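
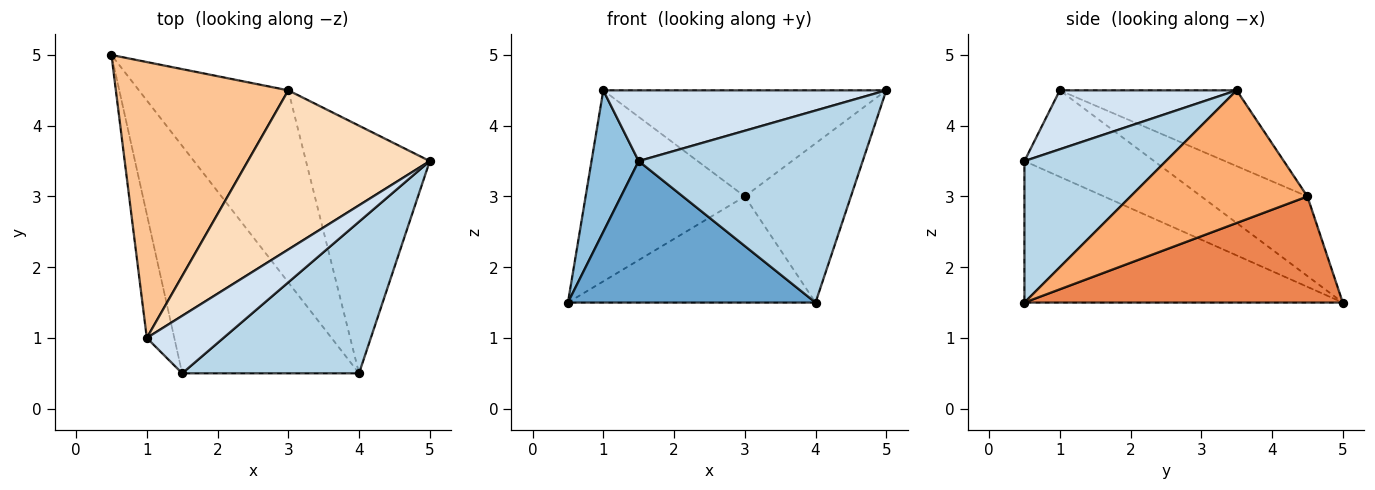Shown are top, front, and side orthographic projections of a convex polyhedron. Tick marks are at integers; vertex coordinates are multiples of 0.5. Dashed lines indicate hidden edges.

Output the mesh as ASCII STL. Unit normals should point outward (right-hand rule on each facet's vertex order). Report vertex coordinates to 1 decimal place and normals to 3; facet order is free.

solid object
 facet normal -0.562 -0.437 -0.702
  outer loop
   vertex 1.5 0.5 3.5
   vertex 0.5 5.0 1.5
   vertex 4.0 0.5 1.5
  endloop
 endfacet
 facet normal -0.900 -0.327 -0.286
  outer loop
   vertex 1.5 0.5 3.5
   vertex 1.0 1.0 4.5
   vertex 0.5 5.0 1.5
  endloop
 endfacet
 facet normal 0.444 -0.703 0.555
  outer loop
   vertex 1.5 0.5 3.5
   vertex 4.0 0.5 1.5
   vertex 5.0 3.5 4.5
  endloop
 endfacet
 facet normal 0.436 -0.698 0.567
  outer loop
   vertex 1.5 0.5 3.5
   vertex 5.0 3.5 4.5
   vertex 1.0 1.0 4.5
  endloop
 endfacet
 facet normal 0.528 0.411 -0.743
  outer loop
   vertex 3.0 4.5 3.0
   vertex 4.0 0.5 1.5
   vertex 0.5 5.0 1.5
  endloop
 endfacet
 facet normal 0.669 0.402 -0.625
  outer loop
   vertex 3.0 4.5 3.0
   vertex 5.0 3.5 4.5
   vertex 4.0 0.5 1.5
  endloop
 endfacet
 facet normal -0.355 0.532 0.769
  outer loop
   vertex 3.0 4.5 3.0
   vertex 0.5 5.0 1.5
   vertex 1.0 1.0 4.5
  endloop
 endfacet
 facet normal -0.328 0.524 0.786
  outer loop
   vertex 3.0 4.5 3.0
   vertex 1.0 1.0 4.5
   vertex 5.0 3.5 4.5
  endloop
 endfacet
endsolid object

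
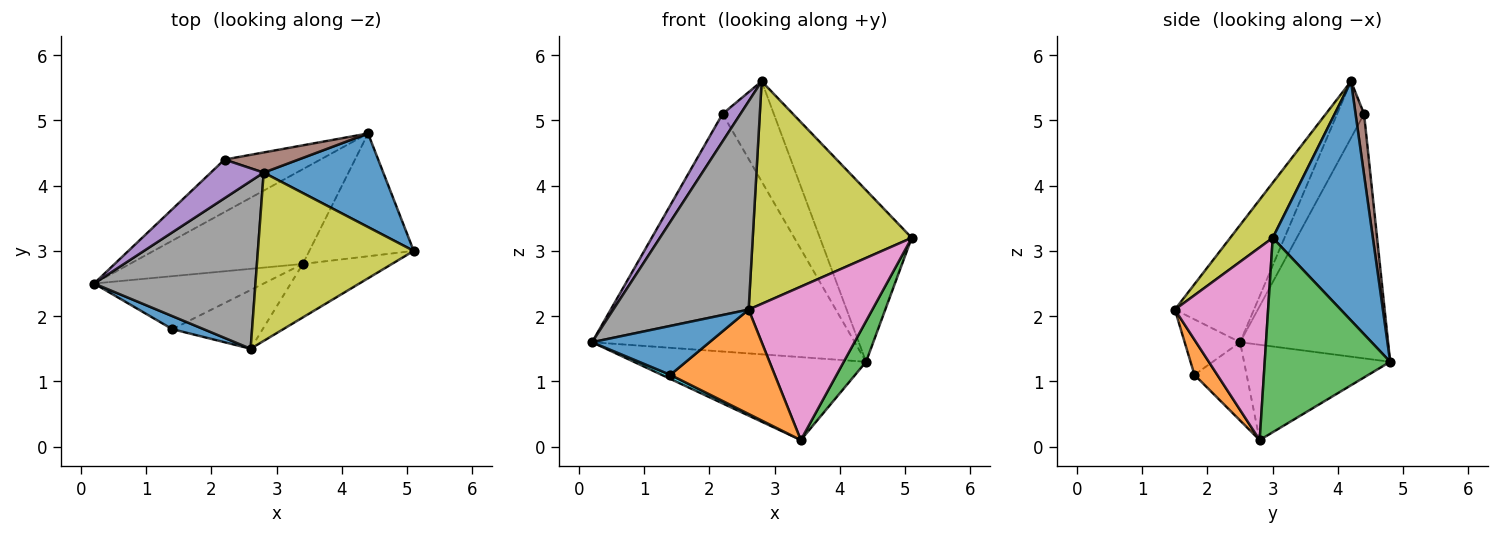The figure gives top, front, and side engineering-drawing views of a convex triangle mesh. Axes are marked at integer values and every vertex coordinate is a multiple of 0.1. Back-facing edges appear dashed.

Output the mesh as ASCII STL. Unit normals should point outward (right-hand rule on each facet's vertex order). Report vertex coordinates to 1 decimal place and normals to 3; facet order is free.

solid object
 facet normal 0.692 0.634 0.346
  outer loop
   vertex 2.8 4.2 5.6
   vertex 5.1 3.0 3.2
   vertex 4.4 4.8 1.3
  endloop
 endfacet
 facet normal -0.383 0.608 -0.695
  outer loop
   vertex 3.4 2.8 0.1
   vertex 0.2 2.5 1.6
   vertex 4.4 4.8 1.3
  endloop
 endfacet
 facet normal 0.870 -0.155 -0.467
  outer loop
   vertex 3.4 2.8 0.1
   vertex 4.4 4.8 1.3
   vertex 5.1 3.0 3.2
  endloop
 endfacet
 facet normal -0.482 0.856 -0.189
  outer loop
   vertex 2.2 4.4 5.1
   vertex 4.4 4.8 1.3
   vertex 0.2 2.5 1.6
  endloop
 endfacet
 facet normal -0.657 -0.438 0.613
  outer loop
   vertex 2.2 4.4 5.1
   vertex 0.2 2.5 1.6
   vertex 2.8 4.2 5.6
  endloop
 endfacet
 facet normal 0.160 0.968 0.195
  outer loop
   vertex 2.2 4.4 5.1
   vertex 2.8 4.2 5.6
   vertex 4.4 4.8 1.3
  endloop
 endfacet
 facet normal 0.580 -0.769 -0.268
  outer loop
   vertex 2.6 1.5 2.1
   vertex 3.4 2.8 0.1
   vertex 5.1 3.0 3.2
  endloop
 endfacet
 facet normal -0.414 -0.709 0.571
  outer loop
   vertex 2.6 1.5 2.1
   vertex 2.8 4.2 5.6
   vertex 0.2 2.5 1.6
  endloop
 endfacet
 facet normal 0.209 -0.780 0.590
  outer loop
   vertex 2.6 1.5 2.1
   vertex 5.1 3.0 3.2
   vertex 2.8 4.2 5.6
  endloop
 endfacet
 facet normal -0.418 -0.070 -0.906
  outer loop
   vertex 1.4 1.8 1.1
   vertex 0.2 2.5 1.6
   vertex 3.4 2.8 0.1
  endloop
 endfacet
 facet normal -0.415 -0.879 0.234
  outer loop
   vertex 1.4 1.8 1.1
   vertex 2.6 1.5 2.1
   vertex 0.2 2.5 1.6
  endloop
 endfacet
 facet normal 0.187 -0.856 -0.482
  outer loop
   vertex 1.4 1.8 1.1
   vertex 3.4 2.8 0.1
   vertex 2.6 1.5 2.1
  endloop
 endfacet
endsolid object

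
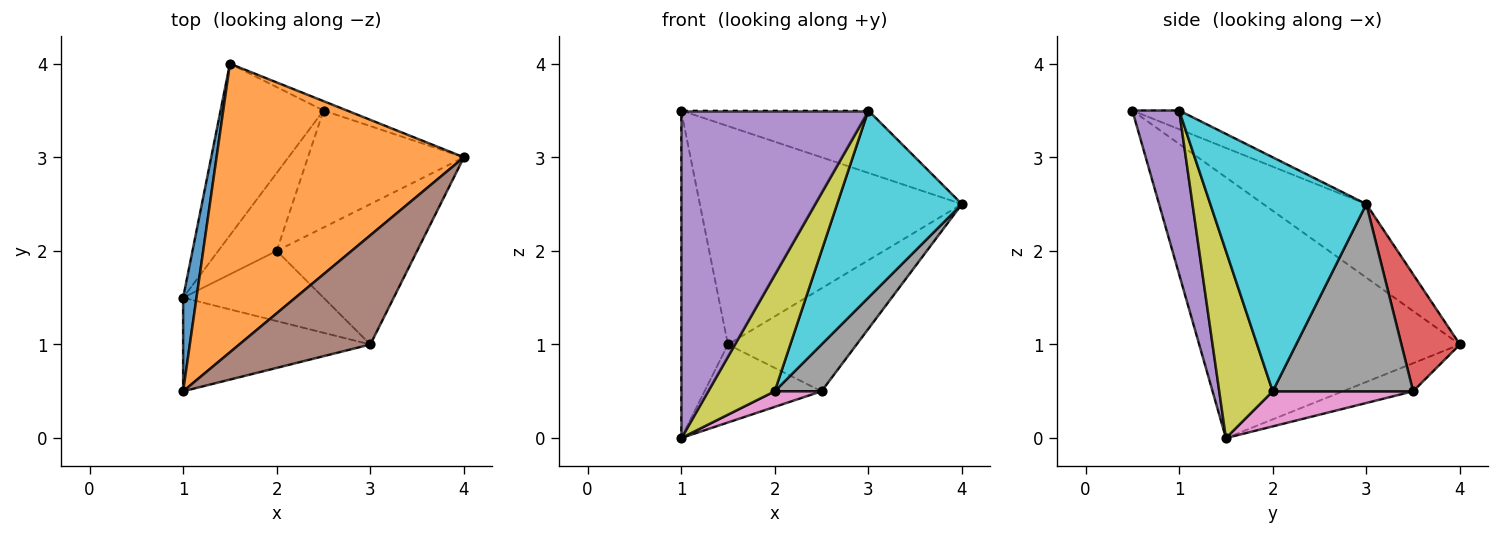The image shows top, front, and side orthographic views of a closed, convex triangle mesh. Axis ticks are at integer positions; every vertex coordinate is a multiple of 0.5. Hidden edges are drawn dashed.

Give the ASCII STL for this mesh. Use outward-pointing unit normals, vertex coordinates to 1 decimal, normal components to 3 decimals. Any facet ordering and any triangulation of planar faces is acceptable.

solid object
 facet normal -0.983 0.176 0.050
  outer loop
   vertex 1.0 0.5 3.5
   vertex 1.5 4.0 1.0
   vertex 1.0 1.5 0.0
  endloop
 endfacet
 facet normal -0.231 0.587 0.776
  outer loop
   vertex 1.0 0.5 3.5
   vertex 4.0 3.0 2.5
   vertex 1.5 4.0 1.0
  endloop
 endfacet
 facet normal -0.241 0.402 -0.884
  outer loop
   vertex 2.5 3.5 0.5
   vertex 1.0 1.5 0.0
   vertex 1.5 4.0 1.0
  endloop
 endfacet
 facet normal 0.412 0.907 -0.082
  outer loop
   vertex 2.5 3.5 0.5
   vertex 1.5 4.0 1.0
   vertex 4.0 3.0 2.5
  endloop
 endfacet
 facet normal 0.234 -0.935 -0.267
  outer loop
   vertex 3.0 1.0 3.5
   vertex 1.0 0.5 3.5
   vertex 1.0 1.5 0.0
  endloop
 endfacet
 facet normal -0.123 0.492 0.862
  outer loop
   vertex 3.0 1.0 3.5
   vertex 4.0 3.0 2.5
   vertex 1.0 0.5 3.5
  endloop
 endfacet
 facet normal 0.507 -0.169 -0.845
  outer loop
   vertex 2.0 2.0 0.5
   vertex 1.0 1.5 0.0
   vertex 2.5 3.5 0.5
  endloop
 endfacet
 facet normal 0.744 -0.248 -0.620
  outer loop
   vertex 2.0 2.0 0.5
   vertex 2.5 3.5 0.5
   vertex 4.0 3.0 2.5
  endloop
 endfacet
 facet normal 0.566 -0.707 -0.424
  outer loop
   vertex 2.0 2.0 0.5
   vertex 3.0 1.0 3.5
   vertex 1.0 1.5 0.0
  endloop
 endfacet
 facet normal 0.707 -0.566 -0.424
  outer loop
   vertex 2.0 2.0 0.5
   vertex 4.0 3.0 2.5
   vertex 3.0 1.0 3.5
  endloop
 endfacet
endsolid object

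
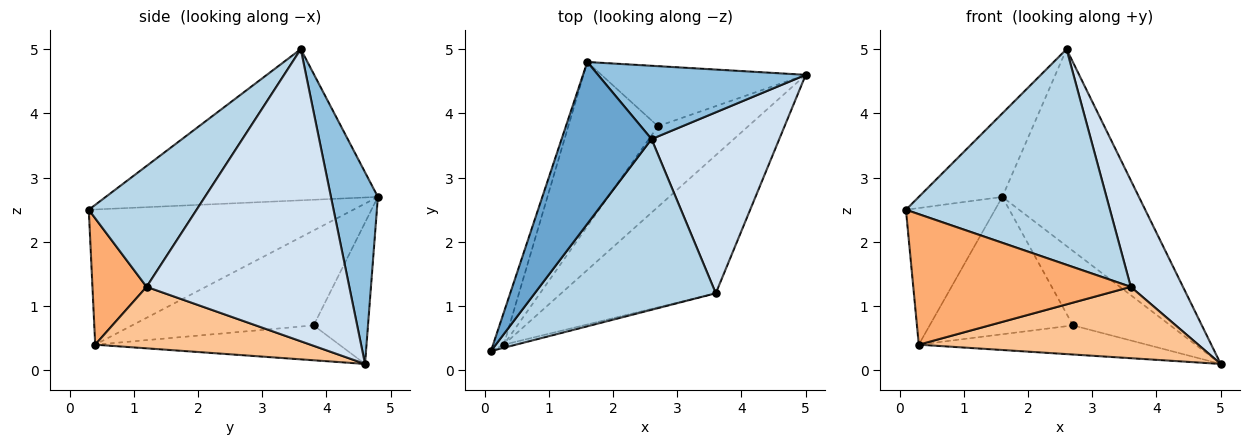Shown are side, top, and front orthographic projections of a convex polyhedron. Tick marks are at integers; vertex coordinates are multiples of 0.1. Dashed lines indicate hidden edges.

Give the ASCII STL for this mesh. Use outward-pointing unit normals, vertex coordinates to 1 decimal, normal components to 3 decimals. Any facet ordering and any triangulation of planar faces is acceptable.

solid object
 facet normal -0.831 0.255 0.494
  outer loop
   vertex 2.6 3.6 5.0
   vertex 1.6 4.8 2.7
   vertex 0.1 0.3 2.5
  endloop
 endfacet
 facet normal 0.306 0.892 0.332
  outer loop
   vertex 2.6 3.6 5.0
   vertex 5.0 4.6 0.1
   vertex 1.6 4.8 2.7
  endloop
 endfacet
 facet normal 0.383 -0.724 0.573
  outer loop
   vertex 3.6 1.2 1.3
   vertex 2.6 3.6 5.0
   vertex 0.1 0.3 2.5
  endloop
 endfacet
 facet normal 0.892 -0.230 0.390
  outer loop
   vertex 3.6 1.2 1.3
   vertex 5.0 4.6 0.1
   vertex 2.6 3.6 5.0
  endloop
 endfacet
 facet normal -0.945 0.318 -0.075
  outer loop
   vertex 0.3 0.4 0.4
   vertex 0.1 0.3 2.5
   vertex 1.6 4.8 2.7
  endloop
 endfacet
 facet normal 0.242 -0.970 -0.023
  outer loop
   vertex 0.3 0.4 0.4
   vertex 3.6 1.2 1.3
   vertex 0.1 0.3 2.5
  endloop
 endfacet
 facet normal 0.333 -0.433 -0.838
  outer loop
   vertex 0.3 0.4 0.4
   vertex 5.0 4.6 0.1
   vertex 3.6 1.2 1.3
  endloop
 endfacet
 facet normal -0.399 0.714 -0.576
  outer loop
   vertex 2.7 3.8 0.7
   vertex 1.6 4.8 2.7
   vertex 5.0 4.6 0.1
  endloop
 endfacet
 facet normal -0.342 0.319 -0.884
  outer loop
   vertex 2.7 3.8 0.7
   vertex 5.0 4.6 0.1
   vertex 0.3 0.4 0.4
  endloop
 endfacet
 facet normal -0.631 0.498 -0.596
  outer loop
   vertex 2.7 3.8 0.7
   vertex 0.3 0.4 0.4
   vertex 1.6 4.8 2.7
  endloop
 endfacet
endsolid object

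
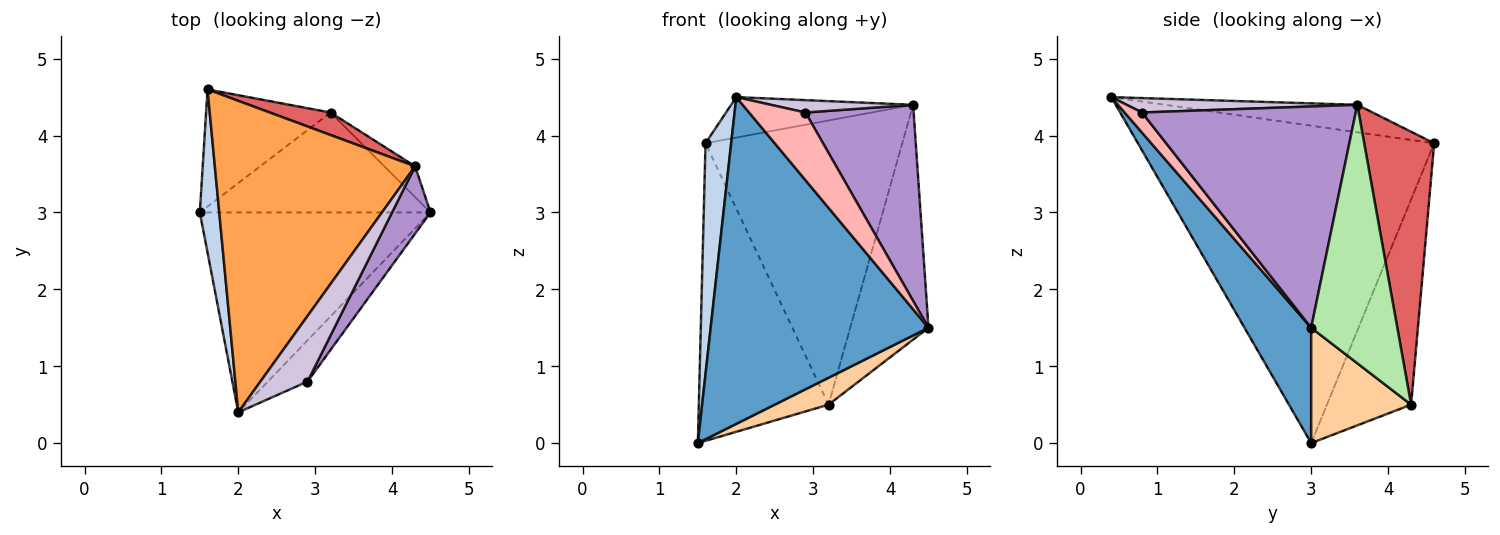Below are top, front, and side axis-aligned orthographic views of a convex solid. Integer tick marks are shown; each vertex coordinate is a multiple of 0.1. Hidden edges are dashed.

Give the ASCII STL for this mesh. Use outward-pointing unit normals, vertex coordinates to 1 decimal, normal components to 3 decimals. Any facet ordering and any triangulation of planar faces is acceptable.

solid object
 facet normal 0.252 -0.825 -0.505
  outer loop
   vertex 2.0 0.4 4.5
   vertex 1.5 3.0 0.0
   vertex 4.5 3.0 1.5
  endloop
 endfacet
 facet normal -0.994 -0.086 0.061
  outer loop
   vertex 1.6 4.6 3.9
   vertex 1.5 3.0 0.0
   vertex 2.0 0.4 4.5
  endloop
 endfacet
 facet normal -0.135 0.128 0.983
  outer loop
   vertex 4.3 3.6 4.4
   vertex 1.6 4.6 3.9
   vertex 2.0 0.4 4.5
  endloop
 endfacet
 facet normal 0.435 -0.234 -0.870
  outer loop
   vertex 3.2 4.3 0.5
   vertex 4.5 3.0 1.5
   vertex 1.5 3.0 0.0
  endloop
 endfacet
 facet normal -0.517 0.797 -0.314
  outer loop
   vertex 3.2 4.3 0.5
   vertex 1.5 3.0 0.0
   vertex 1.6 4.6 3.9
  endloop
 endfacet
 facet normal 0.737 0.670 -0.088
  outer loop
   vertex 3.2 4.3 0.5
   vertex 4.3 3.6 4.4
   vertex 4.5 3.0 1.5
  endloop
 endfacet
 facet normal 0.334 0.940 0.074
  outer loop
   vertex 3.2 4.3 0.5
   vertex 1.6 4.6 3.9
   vertex 4.3 3.6 4.4
  endloop
 endfacet
 facet normal 0.255 -0.826 -0.503
  outer loop
   vertex 2.9 0.8 4.3
   vertex 2.0 0.4 4.5
   vertex 4.5 3.0 1.5
  endloop
 endfacet
 facet normal 0.882 -0.446 0.153
  outer loop
   vertex 2.9 0.8 4.3
   vertex 4.5 3.0 1.5
   vertex 4.3 3.6 4.4
  endloop
 endfacet
 facet normal 0.288 -0.178 0.941
  outer loop
   vertex 2.9 0.8 4.3
   vertex 4.3 3.6 4.4
   vertex 2.0 0.4 4.5
  endloop
 endfacet
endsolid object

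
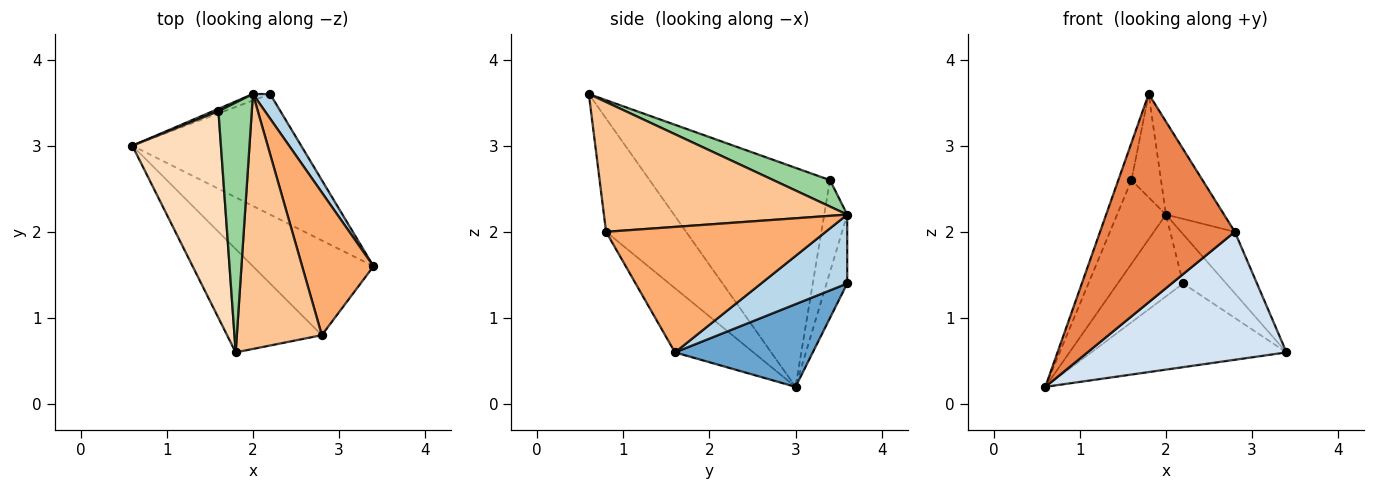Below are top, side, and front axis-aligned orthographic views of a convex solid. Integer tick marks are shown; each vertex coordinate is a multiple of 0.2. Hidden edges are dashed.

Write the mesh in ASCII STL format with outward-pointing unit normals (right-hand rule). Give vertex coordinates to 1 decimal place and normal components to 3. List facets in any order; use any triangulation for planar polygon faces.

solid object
 facet normal 0.373 0.529 -0.762
  outer loop
   vertex 2.2 3.6 1.4
   vertex 3.4 1.6 0.6
   vertex 0.6 3.0 0.2
  endloop
 endfacet
 facet normal -0.300 0.951 -0.075
  outer loop
   vertex 2.2 3.6 1.4
   vertex 0.6 3.0 0.2
   vertex 2.0 3.6 2.2
  endloop
 endfacet
 facet normal 0.873 0.436 0.218
  outer loop
   vertex 2.2 3.6 1.4
   vertex 2.0 3.6 2.2
   vertex 3.4 1.6 0.6
  endloop
 endfacet
 facet normal -0.302 -0.766 -0.567
  outer loop
   vertex 2.8 0.8 2.0
   vertex 0.6 3.0 0.2
   vertex 3.4 1.6 0.6
  endloop
 endfacet
 facet normal -0.470 -0.791 -0.392
  outer loop
   vertex 2.8 0.8 2.0
   vertex 1.8 0.6 3.6
   vertex 0.6 3.0 0.2
  endloop
 endfacet
 facet normal 0.850 0.208 0.483
  outer loop
   vertex 2.8 0.8 2.0
   vertex 3.4 1.6 0.6
   vertex 2.0 3.6 2.2
  endloop
 endfacet
 facet normal 0.820 0.196 0.537
  outer loop
   vertex 2.8 0.8 2.0
   vertex 2.0 3.6 2.2
   vertex 1.8 0.6 3.6
  endloop
 endfacet
 facet normal -0.925 0.068 0.374
  outer loop
   vertex 1.6 3.4 2.6
   vertex 0.6 3.0 0.2
   vertex 1.8 0.6 3.6
  endloop
 endfacet
 facet normal -0.426 0.904 0.027
  outer loop
   vertex 1.6 3.4 2.6
   vertex 2.0 3.6 2.2
   vertex 0.6 3.0 0.2
  endloop
 endfacet
 facet normal 0.591 0.308 0.745
  outer loop
   vertex 1.6 3.4 2.6
   vertex 1.8 0.6 3.6
   vertex 2.0 3.6 2.2
  endloop
 endfacet
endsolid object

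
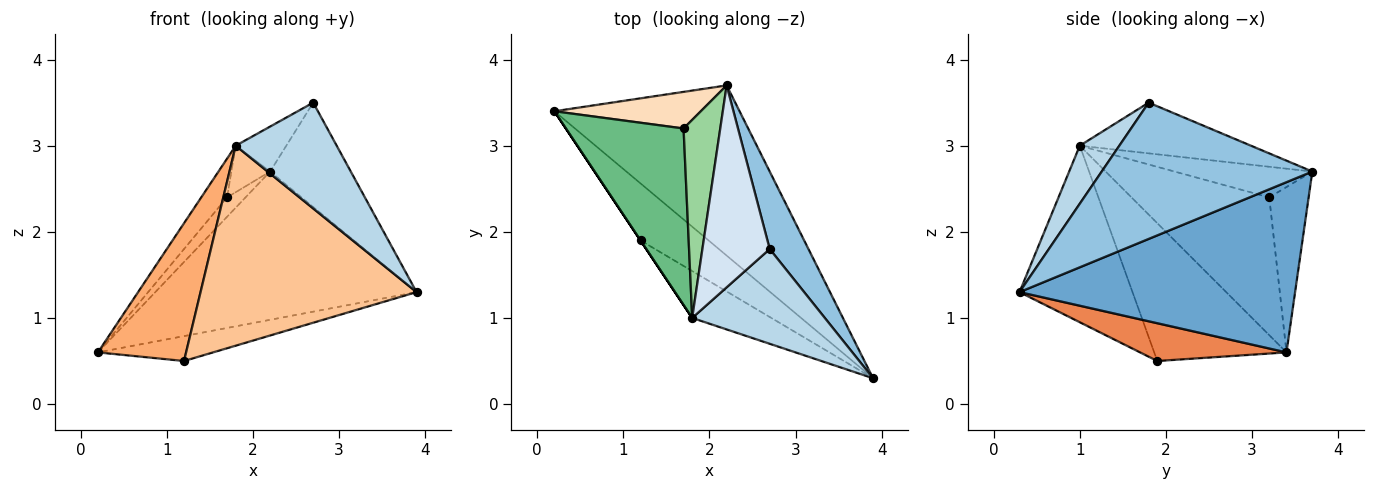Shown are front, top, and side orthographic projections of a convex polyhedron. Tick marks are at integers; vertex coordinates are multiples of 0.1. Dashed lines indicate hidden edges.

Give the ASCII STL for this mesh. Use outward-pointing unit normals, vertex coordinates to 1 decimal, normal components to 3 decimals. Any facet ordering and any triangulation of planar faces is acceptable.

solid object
 facet normal 0.570 0.540 -0.620
  outer loop
   vertex 2.2 3.7 2.7
   vertex 3.9 0.3 1.3
   vertex 0.2 3.4 0.6
  endloop
 endfacet
 facet normal 0.903 0.346 0.257
  outer loop
   vertex 2.7 1.8 3.5
   vertex 3.9 0.3 1.3
   vertex 2.2 3.7 2.7
  endloop
 endfacet
 facet normal 0.280 -0.715 0.640
  outer loop
   vertex 1.8 1.0 3.0
   vertex 3.9 0.3 1.3
   vertex 2.7 1.8 3.5
  endloop
 endfacet
 facet normal -0.593 0.175 0.786
  outer loop
   vertex 1.8 1.0 3.0
   vertex 2.7 1.8 3.5
   vertex 2.2 3.7 2.7
  endloop
 endfacet
 facet normal 0.453 0.357 -0.817
  outer loop
   vertex 1.2 1.9 0.5
   vertex 0.2 3.4 0.6
   vertex 3.9 0.3 1.3
  endloop
 endfacet
 facet normal -0.832 -0.555 0.000
  outer loop
   vertex 1.2 1.9 0.5
   vertex 1.8 1.0 3.0
   vertex 0.2 3.4 0.6
  endloop
 endfacet
 facet normal -0.454 -0.868 -0.203
  outer loop
   vertex 1.2 1.9 0.5
   vertex 3.9 0.3 1.3
   vertex 1.8 1.0 3.0
  endloop
 endfacet
 facet normal -0.706 0.331 0.626
  outer loop
   vertex 1.7 3.2 2.4
   vertex 2.2 3.7 2.7
   vertex 0.2 3.4 0.6
  endloop
 endfacet
 facet normal -0.753 0.141 0.643
  outer loop
   vertex 1.7 3.2 2.4
   vertex 0.2 3.4 0.6
   vertex 1.8 1.0 3.0
  endloop
 endfacet
 facet normal -0.631 0.177 0.756
  outer loop
   vertex 1.7 3.2 2.4
   vertex 1.8 1.0 3.0
   vertex 2.2 3.7 2.7
  endloop
 endfacet
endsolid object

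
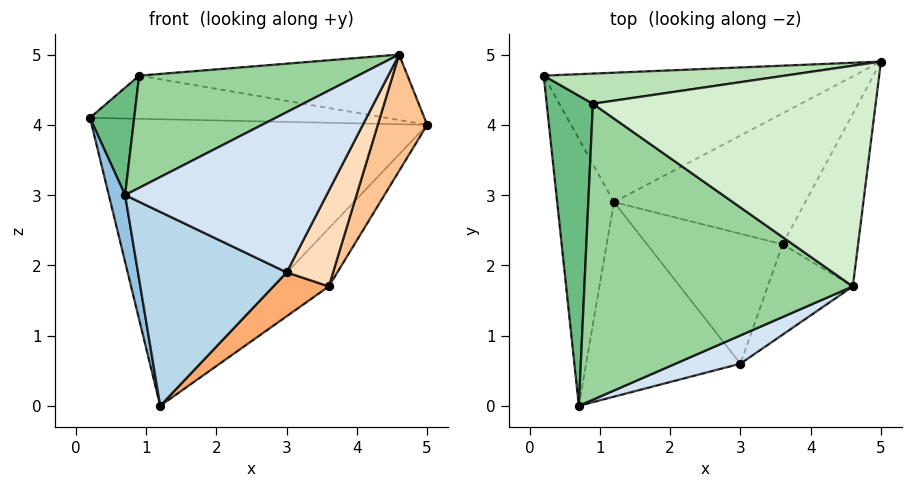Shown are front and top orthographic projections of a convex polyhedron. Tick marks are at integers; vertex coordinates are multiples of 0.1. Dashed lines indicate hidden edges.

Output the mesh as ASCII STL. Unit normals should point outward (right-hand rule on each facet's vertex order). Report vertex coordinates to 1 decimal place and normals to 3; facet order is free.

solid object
 facet normal -0.046 0.910 -0.411
  outer loop
   vertex 1.2 2.9 0.0
   vertex 0.2 4.7 4.1
   vertex 5.0 4.9 4.0
  endloop
 endfacet
 facet normal -0.975 -0.054 -0.214
  outer loop
   vertex 1.2 2.9 0.0
   vertex 0.7 0.0 3.0
   vertex 0.2 4.7 4.1
  endloop
 endfacet
 facet normal -0.153 -0.698 -0.700
  outer loop
   vertex 3.0 0.6 1.9
   vertex 0.7 0.0 3.0
   vertex 1.2 2.9 0.0
  endloop
 endfacet
 facet normal 0.322 -0.932 0.165
  outer loop
   vertex 4.6 1.7 5.0
   vertex 0.7 0.0 3.0
   vertex 3.0 0.6 1.9
  endloop
 endfacet
 facet normal 0.599 0.325 -0.732
  outer loop
   vertex 3.6 2.3 1.7
   vertex 1.2 2.9 0.0
   vertex 5.0 4.9 4.0
  endloop
 endfacet
 facet normal 0.509 -0.276 -0.816
  outer loop
   vertex 3.6 2.3 1.7
   vertex 3.0 0.6 1.9
   vertex 1.2 2.9 0.0
  endloop
 endfacet
 facet normal 0.923 -0.215 -0.319
  outer loop
   vertex 3.6 2.3 1.7
   vertex 5.0 4.9 4.0
   vertex 4.6 1.7 5.0
  endloop
 endfacet
 facet normal 0.878 -0.348 -0.329
  outer loop
   vertex 3.6 2.3 1.7
   vertex 4.6 1.7 5.0
   vertex 3.0 0.6 1.9
  endloop
 endfacet
 facet normal -0.706 -0.232 0.669
  outer loop
   vertex 0.9 4.3 4.7
   vertex 0.2 4.7 4.1
   vertex 0.7 0.0 3.0
  endloop
 endfacet
 facet normal -0.309 -0.337 0.889
  outer loop
   vertex 0.9 4.3 4.7
   vertex 0.7 0.0 3.0
   vertex 4.6 1.7 5.0
  endloop
 endfacet
 facet normal -0.022 0.820 0.572
  outer loop
   vertex 0.9 4.3 4.7
   vertex 5.0 4.9 4.0
   vertex 0.2 4.7 4.1
  endloop
 endfacet
 facet normal 0.121 0.282 0.952
  outer loop
   vertex 0.9 4.3 4.7
   vertex 4.6 1.7 5.0
   vertex 5.0 4.9 4.0
  endloop
 endfacet
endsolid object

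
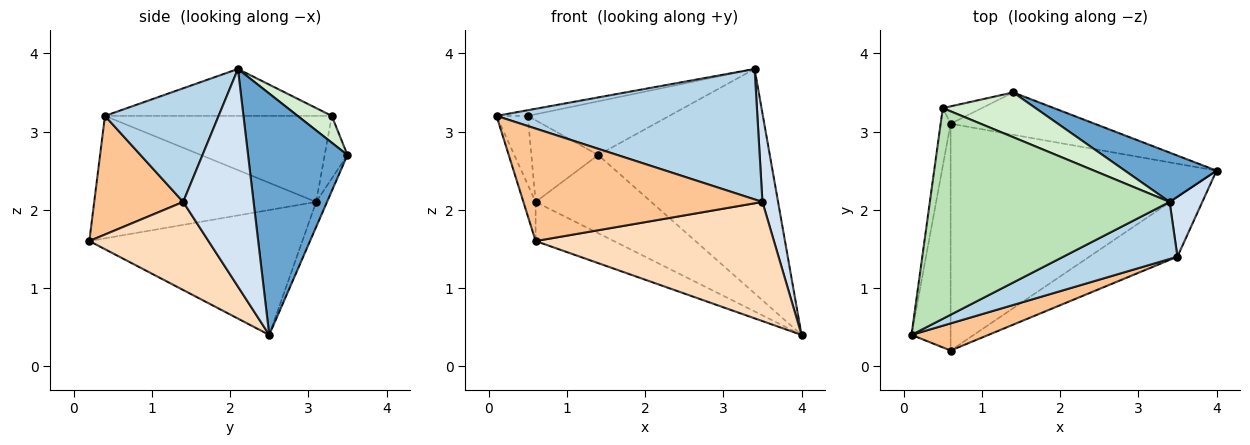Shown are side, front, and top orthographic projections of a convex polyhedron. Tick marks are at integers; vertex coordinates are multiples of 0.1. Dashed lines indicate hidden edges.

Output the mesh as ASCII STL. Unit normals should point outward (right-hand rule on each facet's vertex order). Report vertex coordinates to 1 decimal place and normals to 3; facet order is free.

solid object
 facet normal 0.492 0.850 0.187
  outer loop
   vertex 3.4 2.1 3.8
   vertex 4.0 2.5 0.4
   vertex 1.4 3.5 2.7
  endloop
 endfacet
 facet normal -0.082 0.876 -0.474
  outer loop
   vertex 0.6 3.1 2.1
   vertex 1.4 3.5 2.7
   vertex 4.0 2.5 0.4
  endloop
 endfacet
 facet normal 0.371 -0.851 0.372
  outer loop
   vertex 3.5 1.4 2.1
   vertex 3.4 2.1 3.8
   vertex 0.1 0.4 3.2
  endloop
 endfacet
 facet normal 0.966 -0.215 0.145
  outer loop
   vertex 3.5 1.4 2.1
   vertex 4.0 2.5 0.4
   vertex 3.4 2.1 3.8
  endloop
 endfacet
 facet normal -0.951 0.052 -0.304
  outer loop
   vertex 0.6 0.2 1.6
   vertex 0.1 0.4 3.2
   vertex 0.6 3.1 2.1
  endloop
 endfacet
 facet normal -0.420 0.154 -0.894
  outer loop
   vertex 0.6 0.2 1.6
   vertex 0.6 3.1 2.1
   vertex 4.0 2.5 0.4
  endloop
 endfacet
 facet normal 0.340 -0.914 0.221
  outer loop
   vertex 0.6 0.2 1.6
   vertex 3.5 1.4 2.1
   vertex 0.1 0.4 3.2
  endloop
 endfacet
 facet normal 0.408 -0.816 -0.408
  outer loop
   vertex 0.6 0.2 1.6
   vertex 4.0 2.5 0.4
   vertex 3.5 1.4 2.1
  endloop
 endfacet
 facet normal -0.984 0.136 -0.114
  outer loop
   vertex 0.5 3.3 3.2
   vertex 0.6 3.1 2.1
   vertex 0.1 0.4 3.2
  endloop
 endfacet
 facet normal -0.316 0.928 -0.197
  outer loop
   vertex 0.5 3.3 3.2
   vertex 1.4 3.5 2.7
   vertex 0.6 3.1 2.1
  endloop
 endfacet
 facet normal -0.192 0.026 0.981
  outer loop
   vertex 0.5 3.3 3.2
   vertex 0.1 0.4 3.2
   vertex 3.4 2.1 3.8
  endloop
 endfacet
 facet normal 0.182 0.755 0.630
  outer loop
   vertex 0.5 3.3 3.2
   vertex 3.4 2.1 3.8
   vertex 1.4 3.5 2.7
  endloop
 endfacet
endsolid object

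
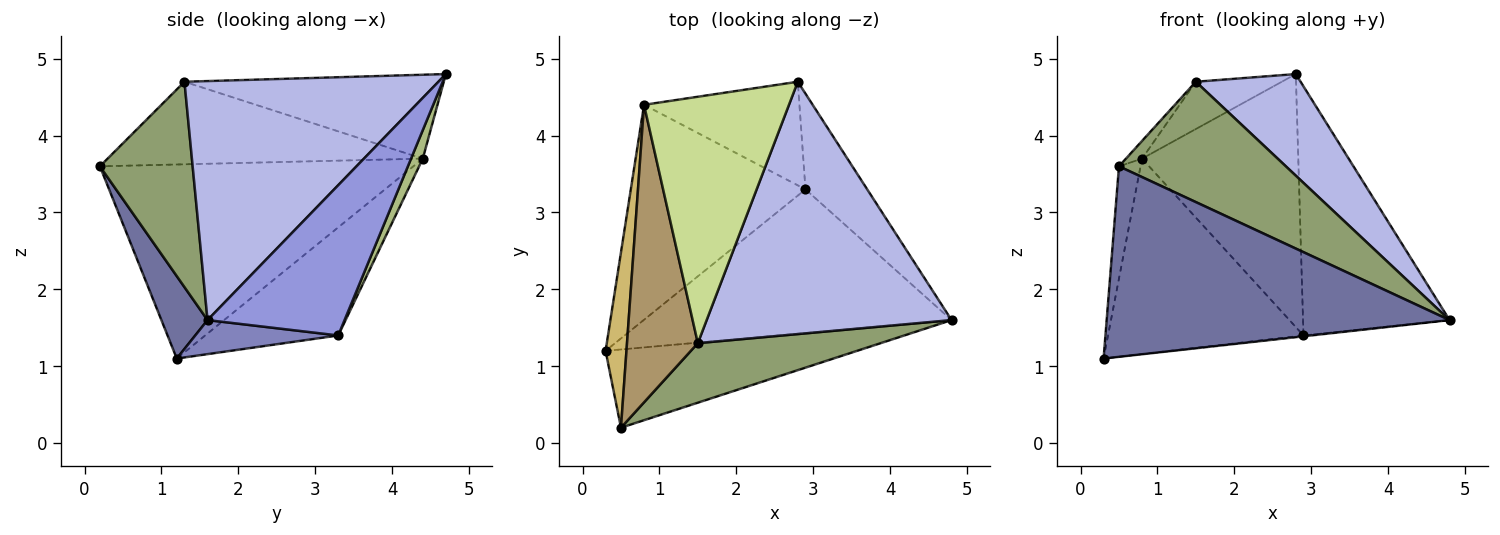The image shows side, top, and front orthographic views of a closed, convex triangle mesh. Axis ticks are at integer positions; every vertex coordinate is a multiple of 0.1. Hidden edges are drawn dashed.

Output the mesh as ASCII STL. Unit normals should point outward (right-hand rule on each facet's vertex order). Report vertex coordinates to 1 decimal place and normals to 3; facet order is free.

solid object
 facet normal 0.123 -0.918 -0.377
  outer loop
   vertex 0.5 0.2 3.6
   vertex 0.3 1.2 1.1
   vertex 4.8 1.6 1.6
  endloop
 endfacet
 facet normal 0.110 0.006 -0.994
  outer loop
   vertex 2.9 3.3 1.4
   vertex 4.8 1.6 1.6
   vertex 0.3 1.2 1.1
  endloop
 endfacet
 facet normal 0.658 0.703 -0.270
  outer loop
   vertex 2.9 3.3 1.4
   vertex 2.8 4.7 4.8
   vertex 4.8 1.6 1.6
  endloop
 endfacet
 facet normal 0.671 -0.277 0.688
  outer loop
   vertex 1.5 1.3 4.7
   vertex 4.8 1.6 1.6
   vertex 2.8 4.7 4.8
  endloop
 endfacet
 facet normal 0.446 -0.802 0.397
  outer loop
   vertex 1.5 1.3 4.7
   vertex 0.5 0.2 3.6
   vertex 4.8 1.6 1.6
  endloop
 endfacet
 facet normal 0.069 0.923 -0.378
  outer loop
   vertex 0.8 4.4 3.7
   vertex 2.8 4.7 4.8
   vertex 2.9 3.3 1.4
  endloop
 endfacet
 facet normal -0.494 0.164 0.854
  outer loop
   vertex 0.8 4.4 3.7
   vertex 1.5 1.3 4.7
   vertex 2.8 4.7 4.8
  endloop
 endfacet
 facet normal -0.416 0.612 -0.673
  outer loop
   vertex 0.8 4.4 3.7
   vertex 2.9 3.3 1.4
   vertex 0.3 1.2 1.1
  endloop
 endfacet
 facet normal -0.758 0.039 0.651
  outer loop
   vertex 0.8 4.4 3.7
   vertex 0.5 0.2 3.6
   vertex 1.5 1.3 4.7
  endloop
 endfacet
 facet normal -0.992 0.068 0.107
  outer loop
   vertex 0.8 4.4 3.7
   vertex 0.3 1.2 1.1
   vertex 0.5 0.2 3.6
  endloop
 endfacet
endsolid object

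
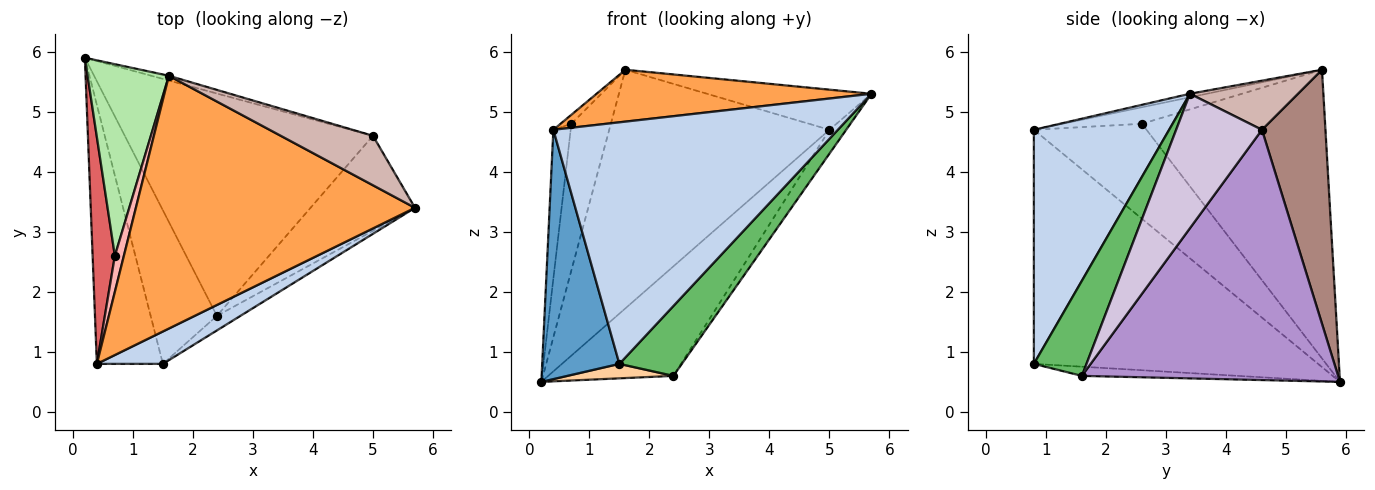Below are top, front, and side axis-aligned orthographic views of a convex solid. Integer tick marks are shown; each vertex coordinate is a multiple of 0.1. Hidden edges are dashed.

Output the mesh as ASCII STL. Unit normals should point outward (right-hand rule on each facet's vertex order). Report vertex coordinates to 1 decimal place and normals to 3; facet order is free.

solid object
 facet normal -0.931 -0.253 -0.263
  outer loop
   vertex 0.4 0.8 4.7
   vertex 0.2 5.9 0.5
   vertex 1.5 0.8 0.8
  endloop
 endfacet
 facet normal 0.426 -0.897 0.120
  outer loop
   vertex 0.4 0.8 4.7
   vertex 1.5 0.8 0.8
   vertex 5.7 3.4 5.3
  endloop
 endfacet
 facet normal -0.012 -0.201 0.980
  outer loop
   vertex 0.4 0.8 4.7
   vertex 5.7 3.4 5.3
   vertex 1.6 5.6 5.7
  endloop
 endfacet
 facet normal -0.137 -0.093 -0.986
  outer loop
   vertex 2.4 1.6 0.6
   vertex 1.5 0.8 0.8
   vertex 0.2 5.9 0.5
  endloop
 endfacet
 facet normal 0.636 -0.755 -0.158
  outer loop
   vertex 2.4 1.6 0.6
   vertex 5.7 3.4 5.3
   vertex 1.5 0.8 0.8
  endloop
 endfacet
 facet normal -0.942 0.203 0.265
  outer loop
   vertex 0.7 2.6 4.8
   vertex 1.6 5.6 5.7
   vertex 0.2 5.9 0.5
  endloop
 endfacet
 facet normal -0.963 0.148 0.226
  outer loop
   vertex 0.7 2.6 4.8
   vertex 0.2 5.9 0.5
   vertex 0.4 0.8 4.7
  endloop
 endfacet
 facet normal -0.872 0.119 0.475
  outer loop
   vertex 0.7 2.6 4.8
   vertex 0.4 0.8 4.7
   vertex 1.6 5.6 5.7
  endloop
 endfacet
 facet normal 0.671 0.328 -0.665
  outer loop
   vertex 5.0 4.6 4.7
   vertex 2.4 1.6 0.6
   vertex 0.2 5.9 0.5
  endloop
 endfacet
 facet normal 0.781 0.152 -0.606
  outer loop
   vertex 5.0 4.6 4.7
   vertex 5.7 3.4 5.3
   vertex 2.4 1.6 0.6
  endloop
 endfacet
 facet normal 0.277 0.961 -0.019
  outer loop
   vertex 5.0 4.6 4.7
   vertex 0.2 5.9 0.5
   vertex 1.6 5.6 5.7
  endloop
 endfacet
 facet normal 0.382 0.582 0.718
  outer loop
   vertex 5.0 4.6 4.7
   vertex 1.6 5.6 5.7
   vertex 5.7 3.4 5.3
  endloop
 endfacet
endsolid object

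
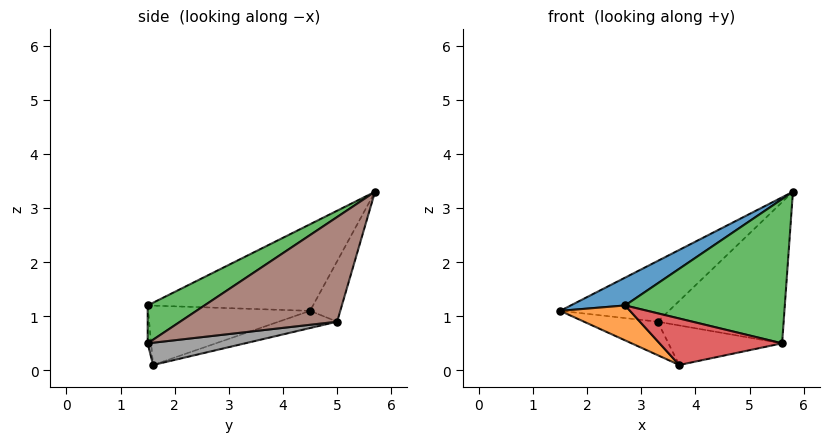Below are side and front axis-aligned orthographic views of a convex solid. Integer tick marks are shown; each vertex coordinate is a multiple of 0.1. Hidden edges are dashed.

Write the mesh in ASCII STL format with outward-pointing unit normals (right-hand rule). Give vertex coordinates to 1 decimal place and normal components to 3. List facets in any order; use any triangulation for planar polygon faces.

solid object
 facet normal -0.420 -0.138 0.897
  outer loop
   vertex 2.7 1.5 1.2
   vertex 5.8 5.7 3.3
   vertex 1.5 4.5 1.1
  endloop
 endfacet
 facet normal -0.692 -0.299 -0.657
  outer loop
   vertex 2.7 1.5 1.2
   vertex 1.5 4.5 1.1
   vertex 3.7 1.6 0.1
  endloop
 endfacet
 facet normal 0.196 -0.550 0.812
  outer loop
   vertex 2.7 1.5 1.2
   vertex 5.6 1.5 0.5
   vertex 5.8 5.7 3.3
  endloop
 endfacet
 facet normal -0.028 -0.993 -0.116
  outer loop
   vertex 2.7 1.5 1.2
   vertex 3.7 1.6 0.1
   vertex 5.6 1.5 0.5
  endloop
 endfacet
 facet normal -0.268 0.963 -0.002
  outer loop
   vertex 3.3 5.0 0.9
   vertex 1.5 4.5 1.1
   vertex 5.8 5.7 3.3
  endloop
 endfacet
 facet normal 0.553 0.444 -0.705
  outer loop
   vertex 3.3 5.0 0.9
   vertex 5.8 5.7 3.3
   vertex 5.6 1.5 0.5
  endloop
 endfacet
 facet normal -0.165 0.207 -0.964
  outer loop
   vertex 3.3 5.0 0.9
   vertex 3.7 1.6 0.1
   vertex 1.5 4.5 1.1
  endloop
 endfacet
 facet normal 0.212 0.247 -0.945
  outer loop
   vertex 3.3 5.0 0.9
   vertex 5.6 1.5 0.5
   vertex 3.7 1.6 0.1
  endloop
 endfacet
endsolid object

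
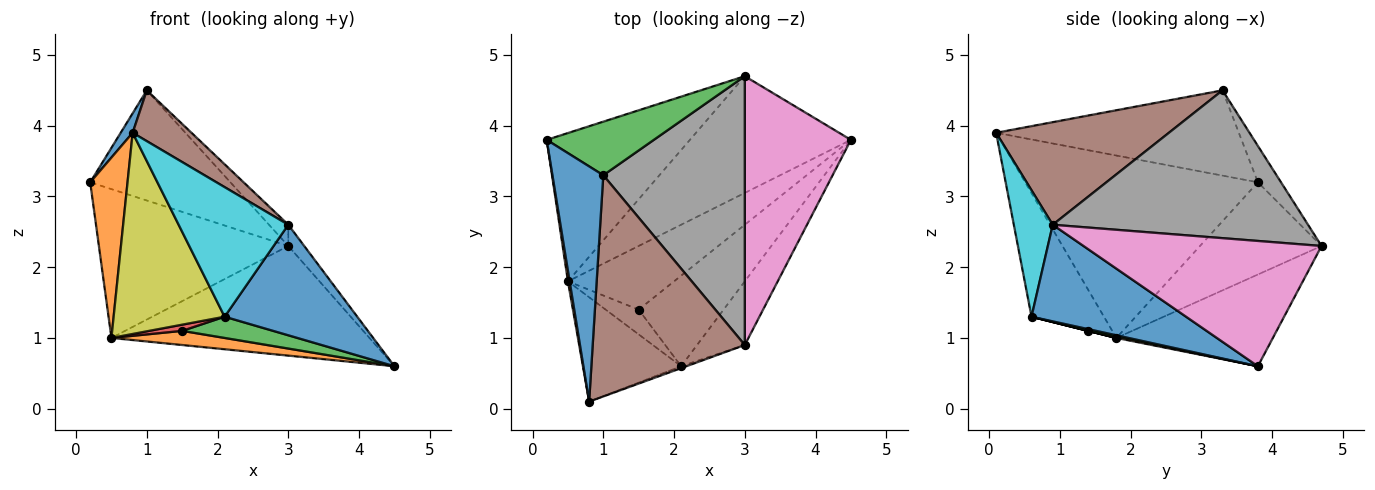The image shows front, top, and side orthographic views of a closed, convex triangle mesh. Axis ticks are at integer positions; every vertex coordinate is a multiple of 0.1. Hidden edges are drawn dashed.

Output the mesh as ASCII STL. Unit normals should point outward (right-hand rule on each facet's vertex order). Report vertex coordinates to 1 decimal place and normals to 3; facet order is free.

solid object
 facet normal -0.858 -0.042 0.512
  outer loop
   vertex 1.0 3.3 4.5
   vertex 0.2 3.8 3.2
   vertex 0.8 0.1 3.9
  endloop
 endfacet
 facet normal -0.987 -0.158 0.009
  outer loop
   vertex 0.5 1.8 1.0
   vertex 0.8 0.1 3.9
   vertex 0.2 3.8 3.2
  endloop
 endfacet
 facet normal -0.147 0.890 0.433
  outer loop
   vertex 3.0 4.7 2.3
   vertex 0.2 3.8 3.2
   vertex 1.0 3.3 4.5
  endloop
 endfacet
 facet normal -0.414 0.645 -0.643
  outer loop
   vertex 3.0 4.7 2.3
   vertex 0.5 1.8 1.0
   vertex 0.2 3.8 3.2
  endloop
 endfacet
 facet normal -0.383 0.632 -0.673
  outer loop
   vertex 3.0 4.7 2.3
   vertex 4.5 3.8 0.6
   vertex 0.5 1.8 1.0
  endloop
 endfacet
 facet normal 0.549 -0.187 0.814
  outer loop
   vertex 3.0 0.9 2.6
   vertex 1.0 3.3 4.5
   vertex 0.8 0.1 3.9
  endloop
 endfacet
 facet normal 0.762 0.051 0.645
  outer loop
   vertex 3.0 0.9 2.6
   vertex 4.5 3.8 0.6
   vertex 3.0 4.7 2.3
  endloop
 endfacet
 facet normal 0.721 0.055 0.690
  outer loop
   vertex 3.0 0.9 2.6
   vertex 3.0 4.7 2.3
   vertex 1.0 3.3 4.5
  endloop
 endfacet
 facet normal -0.501 -0.768 -0.398
  outer loop
   vertex 2.1 0.6 1.3
   vertex 0.8 0.1 3.9
   vertex 0.5 1.8 1.0
  endloop
 endfacet
 facet normal 0.334 -0.942 -0.014
  outer loop
   vertex 2.1 0.6 1.3
   vertex 3.0 0.9 2.6
   vertex 0.8 0.1 3.9
  endloop
 endfacet
 facet normal 0.711 -0.610 -0.351
  outer loop
   vertex 2.1 0.6 1.3
   vertex 4.5 3.8 0.6
   vertex 3.0 0.9 2.6
  endloop
 endfacet
 facet normal 0.011 -0.217 -0.976
  outer loop
   vertex 1.5 1.4 1.1
   vertex 0.5 1.8 1.0
   vertex 4.5 3.8 0.6
  endloop
 endfacet
 facet normal 0.020 -0.228 -0.973
  outer loop
   vertex 1.5 1.4 1.1
   vertex 4.5 3.8 0.6
   vertex 2.1 0.6 1.3
  endloop
 endfacet
 facet normal 0.000 -0.243 -0.970
  outer loop
   vertex 1.5 1.4 1.1
   vertex 2.1 0.6 1.3
   vertex 0.5 1.8 1.0
  endloop
 endfacet
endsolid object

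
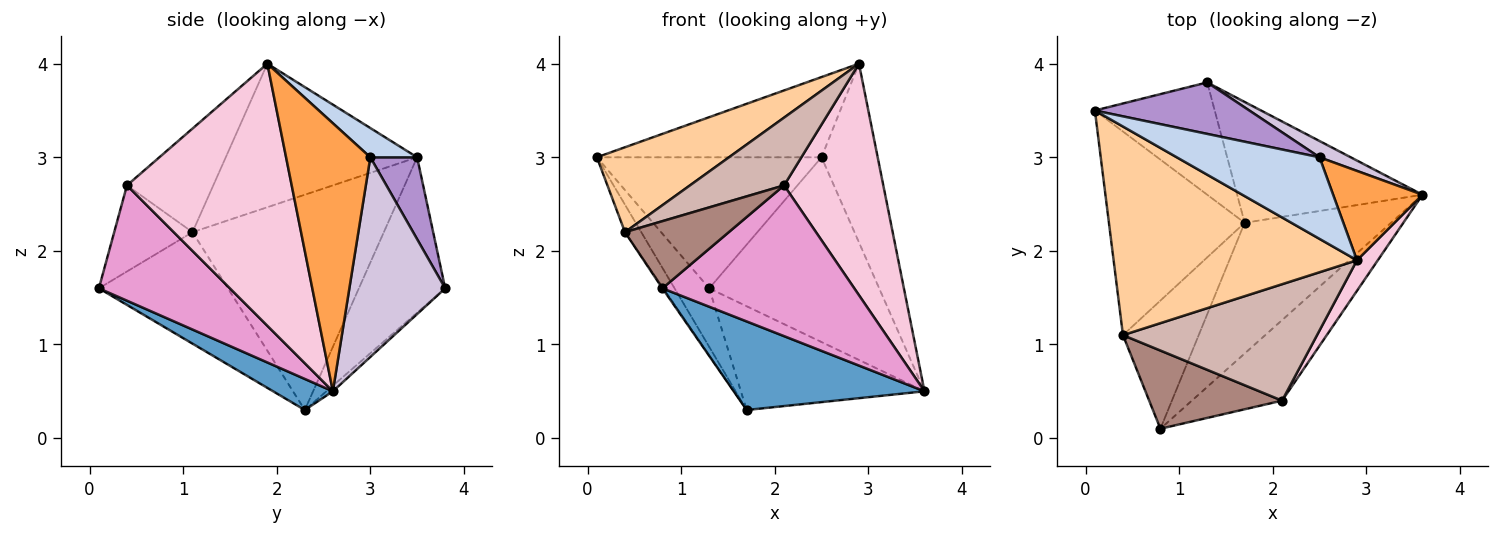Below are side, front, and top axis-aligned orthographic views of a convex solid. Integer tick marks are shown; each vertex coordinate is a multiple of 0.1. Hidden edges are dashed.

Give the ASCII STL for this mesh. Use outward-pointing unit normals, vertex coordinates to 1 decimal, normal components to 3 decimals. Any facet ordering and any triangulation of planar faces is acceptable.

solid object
 facet normal 0.173 -0.553 -0.815
  outer loop
   vertex 1.7 2.3 0.3
   vertex 3.6 2.6 0.5
   vertex 0.8 0.1 1.6
  endloop
 endfacet
 facet normal 0.145 0.694 0.705
  outer loop
   vertex 2.5 3.0 3.0
   vertex 0.1 3.5 3.0
   vertex 2.9 1.9 4.0
  endloop
 endfacet
 facet normal 0.802 0.535 0.267
  outer loop
   vertex 2.5 3.0 3.0
   vertex 2.9 1.9 4.0
   vertex 3.6 2.6 0.5
  endloop
 endfacet
 facet normal -0.479 -0.331 0.813
  outer loop
   vertex 0.4 1.1 2.2
   vertex 2.9 1.9 4.0
   vertex 0.1 3.5 3.0
  endloop
 endfacet
 facet normal -0.844 0.072 -0.532
  outer loop
   vertex 0.4 1.1 2.2
   vertex 0.1 3.5 3.0
   vertex 1.7 2.3 0.3
  endloop
 endfacet
 facet normal -0.827 0.006 -0.562
  outer loop
   vertex 0.4 1.1 2.2
   vertex 1.7 2.3 0.3
   vertex 0.8 0.1 1.6
  endloop
 endfacet
 facet normal -0.755 0.303 -0.582
  outer loop
   vertex 1.3 3.8 1.6
   vertex 1.7 2.3 0.3
   vertex 0.1 3.5 3.0
  endloop
 endfacet
 facet normal -0.023 0.651 -0.759
  outer loop
   vertex 1.3 3.8 1.6
   vertex 3.6 2.6 0.5
   vertex 1.7 2.3 0.3
  endloop
 endfacet
 facet normal 0.190 0.914 0.359
  outer loop
   vertex 1.3 3.8 1.6
   vertex 0.1 3.5 3.0
   vertex 2.5 3.0 3.0
  endloop
 endfacet
 facet normal 0.490 0.869 0.077
  outer loop
   vertex 1.3 3.8 1.6
   vertex 2.5 3.0 3.0
   vertex 3.6 2.6 0.5
  endloop
 endfacet
 facet normal -0.441 -0.585 0.681
  outer loop
   vertex 2.1 0.4 2.7
   vertex 0.4 1.1 2.2
   vertex 0.8 0.1 1.6
  endloop
 endfacet
 facet normal -0.419 -0.457 0.785
  outer loop
   vertex 2.1 0.4 2.7
   vertex 2.9 1.9 4.0
   vertex 0.4 1.1 2.2
  endloop
 endfacet
 facet normal 0.516 -0.756 -0.404
  outer loop
   vertex 2.1 0.4 2.7
   vertex 0.8 0.1 1.6
   vertex 3.6 2.6 0.5
  endloop
 endfacet
 facet normal 0.855 -0.515 0.068
  outer loop
   vertex 2.1 0.4 2.7
   vertex 3.6 2.6 0.5
   vertex 2.9 1.9 4.0
  endloop
 endfacet
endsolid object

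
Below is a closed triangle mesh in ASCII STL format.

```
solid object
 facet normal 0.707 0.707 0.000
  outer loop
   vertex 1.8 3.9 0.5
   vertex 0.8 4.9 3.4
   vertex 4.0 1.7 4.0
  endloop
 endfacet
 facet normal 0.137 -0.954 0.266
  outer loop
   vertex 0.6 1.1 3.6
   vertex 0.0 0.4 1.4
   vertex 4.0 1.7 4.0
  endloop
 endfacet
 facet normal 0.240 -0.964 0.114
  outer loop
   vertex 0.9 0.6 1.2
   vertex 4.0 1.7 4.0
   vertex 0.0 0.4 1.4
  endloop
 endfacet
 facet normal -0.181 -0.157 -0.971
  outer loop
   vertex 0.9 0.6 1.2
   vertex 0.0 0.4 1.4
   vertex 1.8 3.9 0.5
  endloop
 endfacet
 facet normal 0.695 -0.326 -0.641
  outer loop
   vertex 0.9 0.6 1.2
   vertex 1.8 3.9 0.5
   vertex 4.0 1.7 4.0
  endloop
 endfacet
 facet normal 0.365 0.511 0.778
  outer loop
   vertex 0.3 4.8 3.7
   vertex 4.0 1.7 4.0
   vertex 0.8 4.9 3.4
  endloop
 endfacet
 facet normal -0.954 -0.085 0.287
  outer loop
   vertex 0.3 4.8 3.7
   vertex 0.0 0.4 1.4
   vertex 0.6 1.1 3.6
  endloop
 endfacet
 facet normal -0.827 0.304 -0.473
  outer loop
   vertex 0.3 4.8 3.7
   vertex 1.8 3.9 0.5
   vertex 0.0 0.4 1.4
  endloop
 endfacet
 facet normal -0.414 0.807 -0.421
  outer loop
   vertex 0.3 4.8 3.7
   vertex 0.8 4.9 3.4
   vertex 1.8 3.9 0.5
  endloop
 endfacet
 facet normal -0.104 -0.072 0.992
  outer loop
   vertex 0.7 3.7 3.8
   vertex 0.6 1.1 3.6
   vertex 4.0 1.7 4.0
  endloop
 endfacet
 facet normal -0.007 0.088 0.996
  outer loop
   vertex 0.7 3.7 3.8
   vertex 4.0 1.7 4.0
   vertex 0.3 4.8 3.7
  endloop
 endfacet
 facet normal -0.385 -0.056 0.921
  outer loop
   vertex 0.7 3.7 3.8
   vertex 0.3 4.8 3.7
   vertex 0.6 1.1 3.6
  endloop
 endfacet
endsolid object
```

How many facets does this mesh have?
12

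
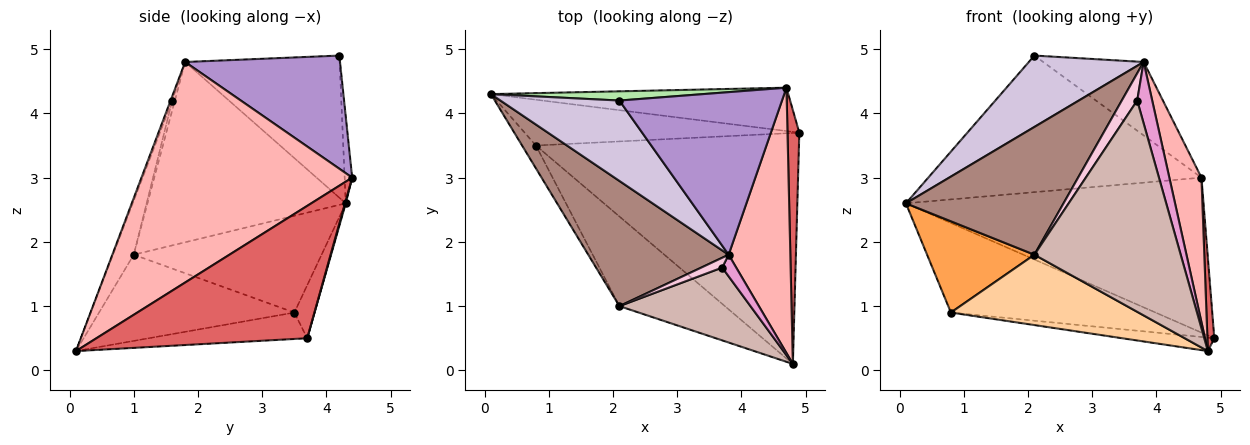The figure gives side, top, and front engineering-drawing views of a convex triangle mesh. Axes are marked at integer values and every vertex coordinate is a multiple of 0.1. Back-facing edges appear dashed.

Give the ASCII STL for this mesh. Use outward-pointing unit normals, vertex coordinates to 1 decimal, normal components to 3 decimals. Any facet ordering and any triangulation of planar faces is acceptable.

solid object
 facet normal -0.088 0.887 -0.453
  outer loop
   vertex 0.8 3.5 0.9
   vertex 0.1 4.3 2.6
   vertex 4.9 3.7 0.5
  endloop
 endfacet
 facet normal -0.100 0.058 -0.993
  outer loop
   vertex 0.8 3.5 0.9
   vertex 4.9 3.7 0.5
   vertex 4.8 0.1 0.3
  endloop
 endfacet
 facet normal -0.862 -0.492 -0.123
  outer loop
   vertex 0.8 3.5 0.9
   vertex 2.1 1.0 1.8
   vertex 0.1 4.3 2.6
  endloop
 endfacet
 facet normal -0.541 -0.519 -0.662
  outer loop
   vertex 0.8 3.5 0.9
   vertex 4.8 0.1 0.3
   vertex 2.1 1.0 1.8
  endloop
 endfacet
 facet normal 0.002 0.963 -0.269
  outer loop
   vertex 4.7 4.4 3.0
   vertex 4.9 3.7 0.5
   vertex 0.1 4.3 2.6
  endloop
 endfacet
 facet normal -0.028 0.997 0.067
  outer loop
   vertex 4.7 4.4 3.0
   vertex 0.1 4.3 2.6
   vertex 2.1 4.2 4.9
  endloop
 endfacet
 facet normal 0.996 -0.033 0.089
  outer loop
   vertex 4.7 4.4 3.0
   vertex 4.8 0.1 0.3
   vertex 4.9 3.7 0.5
  endloop
 endfacet
 facet normal 0.953 -0.145 0.267
  outer loop
   vertex 3.8 1.8 4.8
   vertex 4.8 0.1 0.3
   vertex 4.7 4.4 3.0
  endloop
 endfacet
 facet normal 0.536 0.347 0.770
  outer loop
   vertex 3.8 1.8 4.8
   vertex 4.7 4.4 3.0
   vertex 2.1 4.2 4.9
  endloop
 endfacet
 facet normal -0.666 -0.495 0.558
  outer loop
   vertex 3.8 1.8 4.8
   vertex 2.1 4.2 4.9
   vertex 0.1 4.3 2.6
  endloop
 endfacet
 facet normal -0.668 -0.531 0.520
  outer loop
   vertex 3.8 1.8 4.8
   vertex 0.1 4.3 2.6
   vertex 2.1 1.0 1.8
  endloop
 endfacet
 facet normal -0.133 -0.937 0.323
  outer loop
   vertex 3.7 1.6 4.2
   vertex 2.1 1.0 1.8
   vertex 4.8 0.1 0.3
  endloop
 endfacet
 facet normal -0.107 -0.938 0.330
  outer loop
   vertex 3.7 1.6 4.2
   vertex 4.8 0.1 0.3
   vertex 3.8 1.8 4.8
  endloop
 endfacet
 facet normal -0.155 -0.929 0.336
  outer loop
   vertex 3.7 1.6 4.2
   vertex 3.8 1.8 4.8
   vertex 2.1 1.0 1.8
  endloop
 endfacet
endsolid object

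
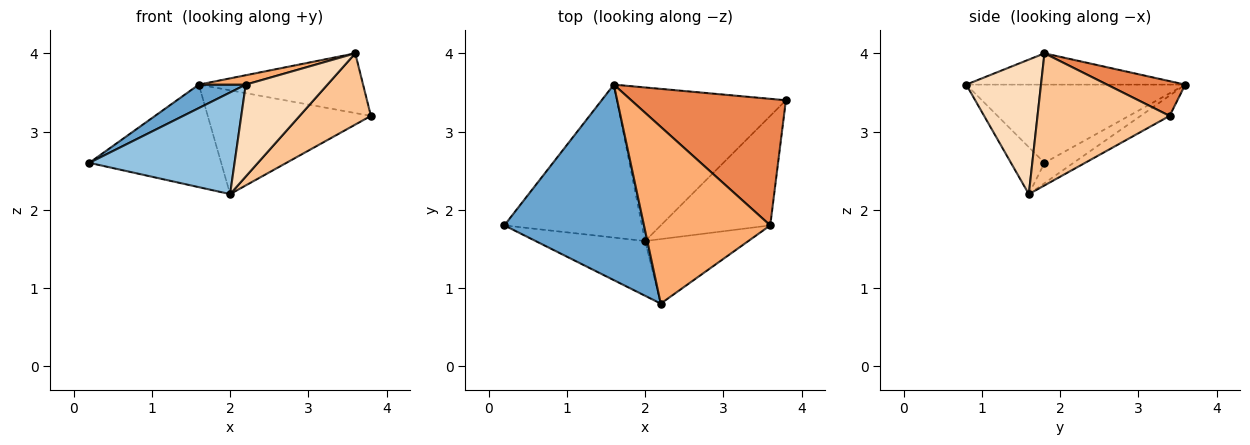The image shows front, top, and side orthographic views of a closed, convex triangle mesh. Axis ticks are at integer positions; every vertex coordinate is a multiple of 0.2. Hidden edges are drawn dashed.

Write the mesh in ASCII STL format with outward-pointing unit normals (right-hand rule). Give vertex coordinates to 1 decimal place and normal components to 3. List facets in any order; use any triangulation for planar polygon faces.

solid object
 facet normal -0.486 -0.104 0.868
  outer loop
   vertex 1.6 3.6 3.6
   vertex 0.2 1.8 2.6
   vertex 2.2 0.8 3.6
  endloop
 endfacet
 facet normal -0.199 -0.863 -0.465
  outer loop
   vertex 2.0 1.6 2.2
   vertex 2.2 0.8 3.6
   vertex 0.2 1.8 2.6
  endloop
 endfacet
 facet normal -0.122 0.553 -0.824
  outer loop
   vertex 2.0 1.6 2.2
   vertex 0.2 1.8 2.6
   vertex 1.6 3.6 3.6
  endloop
 endfacet
 facet normal -0.099 0.557 -0.824
  outer loop
   vertex 2.0 1.6 2.2
   vertex 1.6 3.6 3.6
   vertex 3.8 3.4 3.2
  endloop
 endfacet
 facet normal 0.199 0.418 0.886
  outer loop
   vertex 3.6 1.8 4.0
   vertex 3.8 3.4 3.2
   vertex 1.6 3.6 3.6
  endloop
 endfacet
 facet normal -0.240 -0.051 0.969
  outer loop
   vertex 3.6 1.8 4.0
   vertex 1.6 3.6 3.6
   vertex 2.2 0.8 3.6
  endloop
 endfacet
 facet normal 0.711 -0.384 -0.589
  outer loop
   vertex 3.6 1.8 4.0
   vertex 2.0 1.6 2.2
   vertex 3.8 3.4 3.2
  endloop
 endfacet
 facet normal 0.599 -0.655 -0.460
  outer loop
   vertex 3.6 1.8 4.0
   vertex 2.2 0.8 3.6
   vertex 2.0 1.6 2.2
  endloop
 endfacet
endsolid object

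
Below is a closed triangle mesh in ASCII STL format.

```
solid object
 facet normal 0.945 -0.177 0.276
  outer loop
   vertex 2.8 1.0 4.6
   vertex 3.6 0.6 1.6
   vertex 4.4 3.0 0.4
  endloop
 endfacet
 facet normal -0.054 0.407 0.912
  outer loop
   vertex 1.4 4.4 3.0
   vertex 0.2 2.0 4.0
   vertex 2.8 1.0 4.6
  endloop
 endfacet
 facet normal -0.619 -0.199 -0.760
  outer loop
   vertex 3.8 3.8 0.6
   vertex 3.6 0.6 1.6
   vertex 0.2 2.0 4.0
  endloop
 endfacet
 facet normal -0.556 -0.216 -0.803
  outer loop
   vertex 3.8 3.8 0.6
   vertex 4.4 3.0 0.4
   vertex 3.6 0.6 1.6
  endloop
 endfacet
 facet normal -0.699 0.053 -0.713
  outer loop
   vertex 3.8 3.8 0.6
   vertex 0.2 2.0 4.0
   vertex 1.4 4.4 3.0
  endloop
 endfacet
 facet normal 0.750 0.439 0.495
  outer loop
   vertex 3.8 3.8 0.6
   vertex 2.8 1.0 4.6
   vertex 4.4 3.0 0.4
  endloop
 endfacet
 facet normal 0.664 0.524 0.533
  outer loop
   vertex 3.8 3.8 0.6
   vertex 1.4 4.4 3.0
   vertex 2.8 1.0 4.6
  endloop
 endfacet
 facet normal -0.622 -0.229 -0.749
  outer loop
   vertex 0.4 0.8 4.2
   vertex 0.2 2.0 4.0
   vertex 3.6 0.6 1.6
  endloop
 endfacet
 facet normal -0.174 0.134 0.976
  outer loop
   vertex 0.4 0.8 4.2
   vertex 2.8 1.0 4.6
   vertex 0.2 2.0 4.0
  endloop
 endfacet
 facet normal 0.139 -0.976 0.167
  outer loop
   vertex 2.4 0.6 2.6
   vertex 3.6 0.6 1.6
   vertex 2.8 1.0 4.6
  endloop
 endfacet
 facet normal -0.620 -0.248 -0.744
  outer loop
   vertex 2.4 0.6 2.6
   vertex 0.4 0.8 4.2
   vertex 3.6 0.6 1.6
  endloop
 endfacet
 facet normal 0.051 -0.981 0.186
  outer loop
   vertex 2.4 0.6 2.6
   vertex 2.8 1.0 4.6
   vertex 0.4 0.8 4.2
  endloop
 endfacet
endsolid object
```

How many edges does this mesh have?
18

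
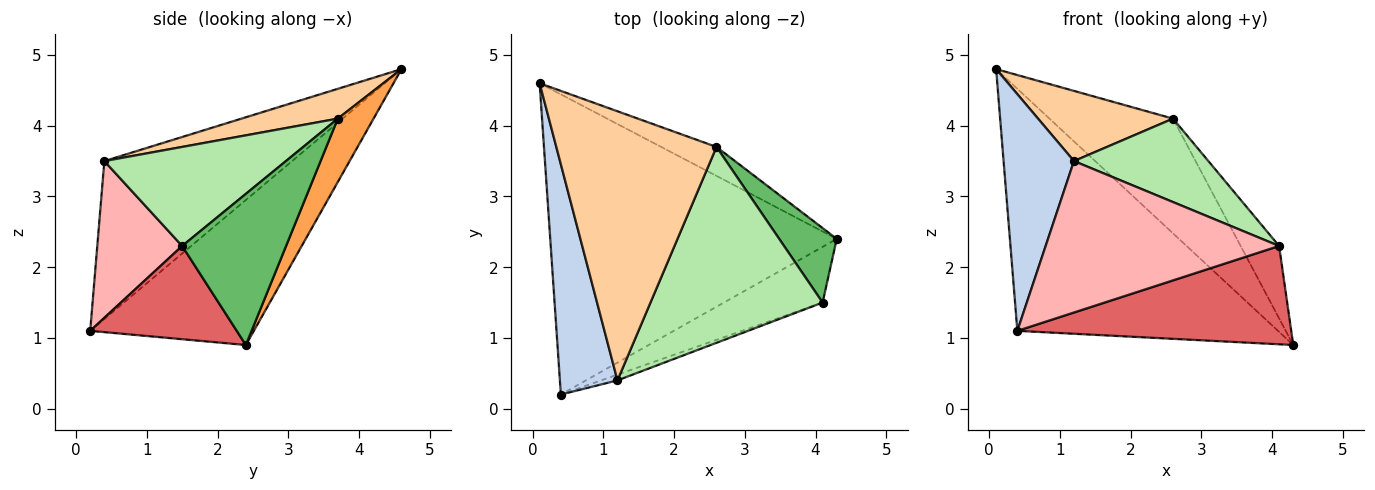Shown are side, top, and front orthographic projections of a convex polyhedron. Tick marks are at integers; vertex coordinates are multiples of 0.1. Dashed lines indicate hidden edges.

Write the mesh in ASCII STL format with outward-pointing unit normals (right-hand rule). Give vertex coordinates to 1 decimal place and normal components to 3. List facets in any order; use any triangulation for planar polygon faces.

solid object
 facet normal -0.367 0.584 -0.724
  outer loop
   vertex 0.4 0.2 1.1
   vertex 0.1 4.6 4.8
   vertex 4.3 2.4 0.9
  endloop
 endfacet
 facet normal -0.886 -0.332 0.323
  outer loop
   vertex 1.2 0.4 3.5
   vertex 0.1 4.6 4.8
   vertex 0.4 0.2 1.1
  endloop
 endfacet
 facet normal 0.270 0.934 -0.236
  outer loop
   vertex 2.6 3.7 4.1
   vertex 4.3 2.4 0.9
   vertex 0.1 4.6 4.8
  endloop
 endfacet
 facet normal 0.177 -0.248 0.952
  outer loop
   vertex 2.6 3.7 4.1
   vertex 0.1 4.6 4.8
   vertex 1.2 0.4 3.5
  endloop
 endfacet
 facet normal 0.883 0.327 0.336
  outer loop
   vertex 4.1 1.5 2.3
   vertex 4.3 2.4 0.9
   vertex 2.6 3.7 4.1
  endloop
 endfacet
 facet normal 0.468 -0.346 0.813
  outer loop
   vertex 4.1 1.5 2.3
   vertex 2.6 3.7 4.1
   vertex 1.2 0.4 3.5
  endloop
 endfacet
 facet normal 0.422 -0.789 -0.447
  outer loop
   vertex 4.1 1.5 2.3
   vertex 0.4 0.2 1.1
   vertex 4.3 2.4 0.9
  endloop
 endfacet
 facet normal 0.342 -0.939 -0.036
  outer loop
   vertex 4.1 1.5 2.3
   vertex 1.2 0.4 3.5
   vertex 0.4 0.2 1.1
  endloop
 endfacet
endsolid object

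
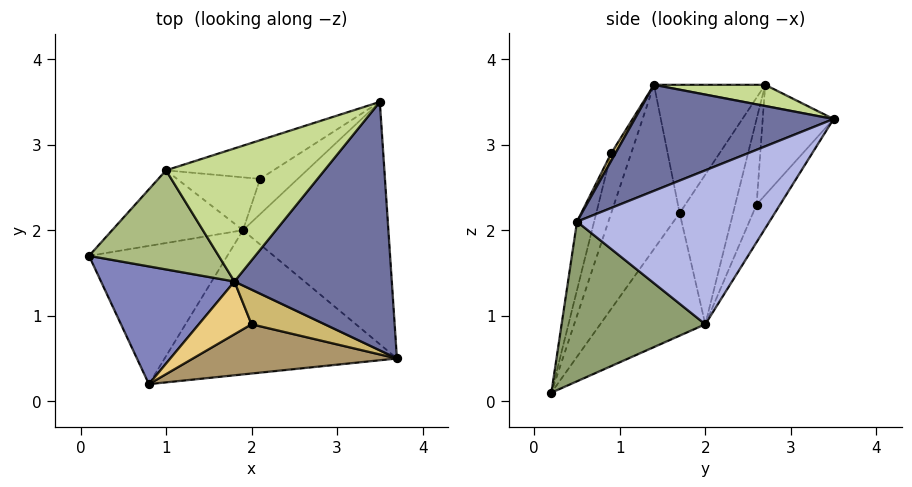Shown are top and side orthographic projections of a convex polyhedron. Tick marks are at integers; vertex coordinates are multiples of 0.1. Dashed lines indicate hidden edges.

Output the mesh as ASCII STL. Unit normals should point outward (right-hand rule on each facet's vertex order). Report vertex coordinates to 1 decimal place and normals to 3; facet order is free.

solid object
 facet normal 0.536 -0.282 0.795
  outer loop
   vertex 1.8 1.4 3.7
   vertex 3.7 0.5 2.1
   vertex 3.5 3.5 3.3
  endloop
 endfacet
 facet normal -0.486 -0.780 0.395
  outer loop
   vertex 1.8 1.4 3.7
   vertex 0.1 1.7 2.2
   vertex 0.8 0.2 0.1
  endloop
 endfacet
 facet normal -0.534 0.594 -0.602
  outer loop
   vertex 1.9 2.0 0.9
   vertex 0.8 0.2 0.1
   vertex 0.1 1.7 2.2
  endloop
 endfacet
 facet normal 0.692 0.307 -0.653
  outer loop
   vertex 1.9 2.0 0.9
   vertex 3.5 3.5 3.3
   vertex 3.7 0.5 2.1
  endloop
 endfacet
 facet normal 0.566 0.020 -0.824
  outer loop
   vertex 1.9 2.0 0.9
   vertex 3.7 0.5 2.1
   vertex 0.8 0.2 0.1
  endloop
 endfacet
 facet normal -0.646 -0.397 0.652
  outer loop
   vertex 1.0 2.7 3.7
   vertex 0.1 1.7 2.2
   vertex 1.8 1.4 3.7
  endloop
 endfacet
 facet normal 0.132 0.081 0.988
  outer loop
   vertex 1.0 2.7 3.7
   vertex 1.8 1.4 3.7
   vertex 3.5 3.5 3.3
  endloop
 endfacet
 facet normal -0.388 0.857 -0.339
  outer loop
   vertex 1.0 2.7 3.7
   vertex 1.9 2.0 0.9
   vertex 0.1 1.7 2.2
  endloop
 endfacet
 facet normal -0.094 -0.956 0.279
  outer loop
   vertex 2.0 0.9 2.9
   vertex 0.8 0.2 0.1
   vertex 3.7 0.5 2.1
  endloop
 endfacet
 facet normal 0.056 -0.840 0.539
  outer loop
   vertex 2.0 0.9 2.9
   vertex 3.7 0.5 2.1
   vertex 1.8 1.4 3.7
  endloop
 endfacet
 facet normal -0.445 -0.805 0.392
  outer loop
   vertex 2.0 0.9 2.9
   vertex 1.8 1.4 3.7
   vertex 0.8 0.2 0.1
  endloop
 endfacet
 facet normal -0.331 0.883 -0.331
  outer loop
   vertex 2.1 2.6 2.3
   vertex 3.5 3.5 3.3
   vertex 1.9 2.0 0.9
  endloop
 endfacet
 facet normal -0.335 0.884 -0.326
  outer loop
   vertex 2.1 2.6 2.3
   vertex 1.0 2.7 3.7
   vertex 3.5 3.5 3.3
  endloop
 endfacet
 facet normal -0.339 0.881 -0.329
  outer loop
   vertex 2.1 2.6 2.3
   vertex 1.9 2.0 0.9
   vertex 1.0 2.7 3.7
  endloop
 endfacet
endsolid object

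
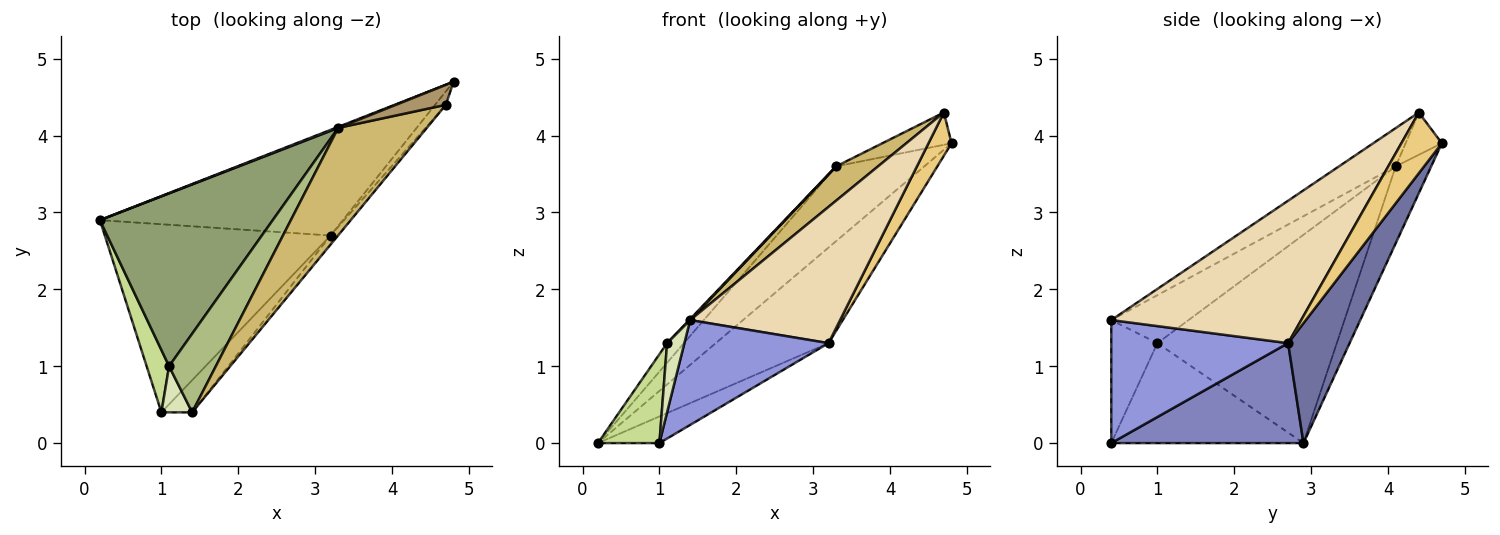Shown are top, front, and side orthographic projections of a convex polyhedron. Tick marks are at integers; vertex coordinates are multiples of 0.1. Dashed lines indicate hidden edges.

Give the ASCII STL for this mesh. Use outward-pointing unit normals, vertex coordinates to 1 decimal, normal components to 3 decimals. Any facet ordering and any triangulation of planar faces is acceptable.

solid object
 facet normal 0.344 0.630 -0.696
  outer loop
   vertex 3.2 2.7 1.3
   vertex 0.2 2.9 0.0
   vertex 4.8 4.7 3.9
  endloop
 endfacet
 facet normal 0.402 0.128 -0.907
  outer loop
   vertex 3.2 2.7 1.3
   vertex 1.0 0.4 0.0
   vertex 0.2 2.9 0.0
  endloop
 endfacet
 facet normal 0.761 -0.620 -0.190
  outer loop
   vertex 3.2 2.7 1.3
   vertex 1.4 0.4 1.6
   vertex 1.0 0.4 0.0
  endloop
 endfacet
 facet normal -0.374 0.928 0.012
  outer loop
   vertex 3.3 4.1 3.6
   vertex 4.8 4.7 3.9
   vertex 0.2 2.9 0.0
  endloop
 endfacet
 facet normal -0.768 0.072 0.637
  outer loop
   vertex 1.1 1.0 1.3
   vertex 3.3 4.1 3.6
   vertex 0.2 2.9 0.0
  endloop
 endfacet
 facet normal -0.716 -0.009 0.698
  outer loop
   vertex 1.1 1.0 1.3
   vertex 1.4 0.4 1.6
   vertex 3.3 4.1 3.6
  endloop
 endfacet
 facet normal -0.931 -0.298 0.209
  outer loop
   vertex 1.1 1.0 1.3
   vertex 0.2 2.9 0.0
   vertex 1.0 0.4 0.0
  endloop
 endfacet
 facet normal -0.912 -0.342 0.228
  outer loop
   vertex 1.1 1.0 1.3
   vertex 1.0 0.4 0.0
   vertex 1.4 0.4 1.6
  endloop
 endfacet
 facet normal -0.407 0.777 0.481
  outer loop
   vertex 4.7 4.4 4.3
   vertex 4.8 4.7 3.9
   vertex 3.3 4.1 3.6
  endloop
 endfacet
 facet normal -0.380 -0.281 0.881
  outer loop
   vertex 4.7 4.4 4.3
   vertex 3.3 4.1 3.6
   vertex 1.4 0.4 1.6
  endloop
 endfacet
 facet normal 0.859 -0.489 -0.152
  outer loop
   vertex 4.7 4.4 4.3
   vertex 3.2 2.7 1.3
   vertex 4.8 4.7 3.9
  endloop
 endfacet
 facet normal 0.784 -0.619 -0.041
  outer loop
   vertex 4.7 4.4 4.3
   vertex 1.4 0.4 1.6
   vertex 3.2 2.7 1.3
  endloop
 endfacet
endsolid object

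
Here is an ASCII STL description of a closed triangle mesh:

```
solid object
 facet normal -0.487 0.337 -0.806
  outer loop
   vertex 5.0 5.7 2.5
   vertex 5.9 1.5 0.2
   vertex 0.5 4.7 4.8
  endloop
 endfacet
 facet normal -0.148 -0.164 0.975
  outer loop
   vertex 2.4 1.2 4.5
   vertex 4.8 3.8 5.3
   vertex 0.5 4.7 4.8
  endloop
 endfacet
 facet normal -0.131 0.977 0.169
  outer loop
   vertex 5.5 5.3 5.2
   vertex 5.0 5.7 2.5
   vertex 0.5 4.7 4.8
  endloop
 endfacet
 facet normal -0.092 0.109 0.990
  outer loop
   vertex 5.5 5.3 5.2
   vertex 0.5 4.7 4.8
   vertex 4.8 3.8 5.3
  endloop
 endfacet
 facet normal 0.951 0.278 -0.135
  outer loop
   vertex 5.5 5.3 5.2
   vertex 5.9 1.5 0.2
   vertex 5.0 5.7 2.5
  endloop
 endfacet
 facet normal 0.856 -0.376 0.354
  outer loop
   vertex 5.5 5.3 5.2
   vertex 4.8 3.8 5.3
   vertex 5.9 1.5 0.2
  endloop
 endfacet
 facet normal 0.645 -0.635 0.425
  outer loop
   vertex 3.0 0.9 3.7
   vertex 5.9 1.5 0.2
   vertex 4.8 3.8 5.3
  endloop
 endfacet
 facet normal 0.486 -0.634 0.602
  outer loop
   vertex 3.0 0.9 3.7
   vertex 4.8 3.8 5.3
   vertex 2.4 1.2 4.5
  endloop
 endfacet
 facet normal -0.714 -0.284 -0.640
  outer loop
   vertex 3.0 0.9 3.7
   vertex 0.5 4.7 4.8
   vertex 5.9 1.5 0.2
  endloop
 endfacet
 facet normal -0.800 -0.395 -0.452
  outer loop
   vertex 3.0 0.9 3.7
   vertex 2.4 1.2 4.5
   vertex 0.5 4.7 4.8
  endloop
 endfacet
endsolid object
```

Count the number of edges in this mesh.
15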